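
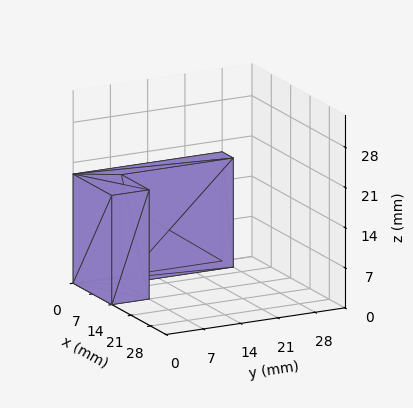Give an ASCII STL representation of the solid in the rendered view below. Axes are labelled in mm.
Reading the render: the shape is an L-shaped prism: outer 14 × 28 mm, arm thicknesses ≈ 7 mm (horizontal) and 4 mm (vertical), extruded 19 mm in z (dimensions read to the nearest mm from the axis ticks). For the STL, each face is triangulated and given an outward normal.

solid part
  facet normal 0.0000 0.0000 -1.0000
    outer loop
      vertex 14.0 7.0 0.0
      vertex 14.0 0.0 0.0
      vertex 0.0 0.0 0.0
    endloop
  endfacet
  facet normal 0.0000 0.0000 -1.0000
    outer loop
      vertex 4.0 7.0 0.0
      vertex 14.0 7.0 0.0
      vertex 0.0 0.0 0.0
    endloop
  endfacet
  facet normal 0.0000 0.0000 -1.0000
    outer loop
      vertex 4.0 28.0 0.0
      vertex 4.0 7.0 0.0
      vertex 0.0 0.0 0.0
    endloop
  endfacet
  facet normal 0.0000 0.0000 -1.0000
    outer loop
      vertex 0.0 28.0 0.0
      vertex 4.0 28.0 0.0
      vertex 0.0 0.0 0.0
    endloop
  endfacet
  facet normal 0.0000 0.0000 1.0000
    outer loop
      vertex 0.0 0.0 19.0
      vertex 14.0 0.0 19.0
      vertex 14.0 7.0 19.0
    endloop
  endfacet
  facet normal 0.0000 0.0000 1.0000
    outer loop
      vertex 0.0 0.0 19.0
      vertex 14.0 7.0 19.0
      vertex 4.0 7.0 19.0
    endloop
  endfacet
  facet normal 0.0000 0.0000 1.0000
    outer loop
      vertex 0.0 0.0 19.0
      vertex 4.0 7.0 19.0
      vertex 4.0 28.0 19.0
    endloop
  endfacet
  facet normal 0.0000 0.0000 1.0000
    outer loop
      vertex 0.0 0.0 19.0
      vertex 4.0 28.0 19.0
      vertex 0.0 28.0 19.0
    endloop
  endfacet
  facet normal 0.0000 -1.0000 0.0000
    outer loop
      vertex 0.0 0.0 0.0
      vertex 14.0 0.0 0.0
      vertex 14.0 0.0 19.0
    endloop
  endfacet
  facet normal 0.0000 -1.0000 0.0000
    outer loop
      vertex 0.0 0.0 0.0
      vertex 14.0 0.0 19.0
      vertex 0.0 0.0 19.0
    endloop
  endfacet
  facet normal 1.0000 0.0000 0.0000
    outer loop
      vertex 14.0 0.0 0.0
      vertex 14.0 7.0 0.0
      vertex 14.0 7.0 19.0
    endloop
  endfacet
  facet normal 1.0000 0.0000 0.0000
    outer loop
      vertex 14.0 0.0 0.0
      vertex 14.0 7.0 19.0
      vertex 14.0 0.0 19.0
    endloop
  endfacet
  facet normal 0.0000 1.0000 0.0000
    outer loop
      vertex 14.0 7.0 0.0
      vertex 4.0 7.0 0.0
      vertex 4.0 7.0 19.0
    endloop
  endfacet
  facet normal 0.0000 1.0000 0.0000
    outer loop
      vertex 14.0 7.0 0.0
      vertex 4.0 7.0 19.0
      vertex 14.0 7.0 19.0
    endloop
  endfacet
  facet normal 1.0000 0.0000 0.0000
    outer loop
      vertex 4.0 7.0 0.0
      vertex 4.0 28.0 0.0
      vertex 4.0 28.0 19.0
    endloop
  endfacet
  facet normal 1.0000 0.0000 0.0000
    outer loop
      vertex 4.0 7.0 0.0
      vertex 4.0 28.0 19.0
      vertex 4.0 7.0 19.0
    endloop
  endfacet
  facet normal 0.0000 1.0000 0.0000
    outer loop
      vertex 4.0 28.0 0.0
      vertex 0.0 28.0 0.0
      vertex 0.0 28.0 19.0
    endloop
  endfacet
  facet normal 0.0000 1.0000 0.0000
    outer loop
      vertex 4.0 28.0 0.0
      vertex 0.0 28.0 19.0
      vertex 4.0 28.0 19.0
    endloop
  endfacet
  facet normal -1.0000 0.0000 0.0000
    outer loop
      vertex 0.0 28.0 0.0
      vertex 0.0 0.0 0.0
      vertex 0.0 0.0 19.0
    endloop
  endfacet
  facet normal -1.0000 0.0000 0.0000
    outer loop
      vertex 0.0 28.0 0.0
      vertex 0.0 0.0 19.0
      vertex 0.0 28.0 19.0
    endloop
  endfacet
endsolid part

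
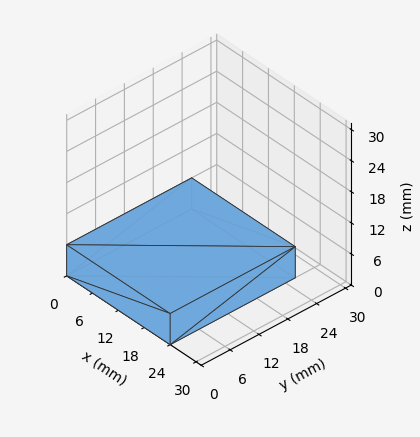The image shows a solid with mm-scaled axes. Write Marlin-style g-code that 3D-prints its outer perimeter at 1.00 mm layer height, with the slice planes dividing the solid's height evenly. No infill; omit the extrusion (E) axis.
Reading the render: the shape is a rectangular box, roughly 24 × 26 mm footprint and 6 mm tall (dimensions read to the nearest mm from the axis ticks). For the g-code, the solid's height is divided into equal slices at the stated Δz and each level perimeter traced with G1 moves after a G0 lift.

; perimeter-only toolpath
G21 ; units = mm
G90 ; absolute positioning
G28 ; home
; layer 1
G0 Z1.00
G0 X0.00 Y0.00
G1 X24.00 Y0.00
G1 X24.00 Y26.00
G1 X0.00 Y26.00
G1 X0.00 Y0.00
; layer 2
G0 Z2.00
G0 X0.00 Y0.00
G1 X24.00 Y0.00
G1 X24.00 Y26.00
G1 X0.00 Y26.00
G1 X0.00 Y0.00
; layer 3
G0 Z3.00
G0 X0.00 Y0.00
G1 X24.00 Y0.00
G1 X24.00 Y26.00
G1 X0.00 Y26.00
G1 X0.00 Y0.00
; layer 4
G0 Z4.00
G0 X0.00 Y0.00
G1 X24.00 Y0.00
G1 X24.00 Y26.00
G1 X0.00 Y26.00
G1 X0.00 Y0.00
; layer 5
G0 Z5.00
G0 X0.00 Y0.00
G1 X24.00 Y0.00
G1 X24.00 Y26.00
G1 X0.00 Y26.00
G1 X0.00 Y0.00
; layer 6
G0 Z6.00
G0 X0.00 Y0.00
G1 X24.00 Y0.00
G1 X24.00 Y26.00
G1 X0.00 Y26.00
G1 X0.00 Y0.00
M2 ; end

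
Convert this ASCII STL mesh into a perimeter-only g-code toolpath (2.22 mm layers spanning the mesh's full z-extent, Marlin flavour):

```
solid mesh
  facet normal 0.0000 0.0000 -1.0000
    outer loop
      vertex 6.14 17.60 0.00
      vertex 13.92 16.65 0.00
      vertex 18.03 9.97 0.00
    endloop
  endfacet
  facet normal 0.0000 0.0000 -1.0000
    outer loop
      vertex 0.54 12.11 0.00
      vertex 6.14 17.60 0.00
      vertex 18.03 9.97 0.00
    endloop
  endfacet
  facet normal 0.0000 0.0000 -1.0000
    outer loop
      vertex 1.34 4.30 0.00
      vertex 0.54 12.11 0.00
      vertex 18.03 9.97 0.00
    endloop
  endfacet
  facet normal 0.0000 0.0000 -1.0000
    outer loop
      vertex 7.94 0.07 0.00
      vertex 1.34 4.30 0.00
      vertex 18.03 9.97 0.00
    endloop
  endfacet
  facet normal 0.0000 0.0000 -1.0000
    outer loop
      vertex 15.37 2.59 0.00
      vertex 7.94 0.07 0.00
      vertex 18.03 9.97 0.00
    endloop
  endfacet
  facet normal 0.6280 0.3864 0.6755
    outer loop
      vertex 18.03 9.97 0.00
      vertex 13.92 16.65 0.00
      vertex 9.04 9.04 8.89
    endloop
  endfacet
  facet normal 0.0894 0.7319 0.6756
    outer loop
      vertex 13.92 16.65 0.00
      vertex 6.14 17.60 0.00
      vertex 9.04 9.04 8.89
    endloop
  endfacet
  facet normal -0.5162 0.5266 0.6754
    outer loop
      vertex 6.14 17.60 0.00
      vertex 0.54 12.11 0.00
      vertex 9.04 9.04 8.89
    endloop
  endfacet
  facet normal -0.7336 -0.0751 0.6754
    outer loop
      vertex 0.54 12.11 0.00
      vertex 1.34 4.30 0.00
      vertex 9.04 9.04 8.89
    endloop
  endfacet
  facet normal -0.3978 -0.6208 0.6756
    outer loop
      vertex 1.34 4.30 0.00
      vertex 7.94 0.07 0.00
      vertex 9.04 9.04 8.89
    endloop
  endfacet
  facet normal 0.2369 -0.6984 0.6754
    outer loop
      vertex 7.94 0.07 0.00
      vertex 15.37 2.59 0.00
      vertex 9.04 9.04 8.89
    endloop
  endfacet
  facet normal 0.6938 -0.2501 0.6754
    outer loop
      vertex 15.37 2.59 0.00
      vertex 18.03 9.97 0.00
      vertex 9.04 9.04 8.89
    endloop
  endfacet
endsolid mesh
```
; perimeter-only toolpath
G21 ; units = mm
G90 ; absolute positioning
G28 ; home
; layer 1
G0 Z2.22
G0 X15.78 Y9.74
G1 X12.70 Y14.75
G1 X6.86 Y15.46
G1 X2.67 Y11.34
G1 X3.26 Y5.48
G1 X8.21 Y2.31
G1 X13.79 Y4.20
G1 X15.78 Y9.74
; layer 2
G0 Z4.45
G0 X13.54 Y9.50
G1 X11.48 Y12.84
G1 X7.59 Y13.32
G1 X4.79 Y10.57
G1 X5.19 Y6.67
G1 X8.49 Y4.55
G1 X12.20 Y5.81
G1 X13.54 Y9.50
; layer 3
G0 Z6.67
G0 X11.29 Y9.27
G1 X10.26 Y10.94
G1 X8.31 Y11.18
G1 X6.91 Y9.81
G1 X7.11 Y7.85
G1 X8.76 Y6.80
G1 X10.62 Y7.43
G1 X11.29 Y9.27
M2 ; end

The solid is a regular 7-sided pyramid, base circumscribed radius ≈ 9.04 mm, apex at z ≈ 8.89 mm. Slicing at Δz = 2.22 mm — 4 equal slices spanning the solid's height, so layer i sits at z = i·h/4 — gives 3 non-empty perimeters. Each is a 7-segment closed polygon; G0 lifts to the layer z and rapids to the start vertex, then G1 traces the edges. The cross-section shrinks linearly with z (the slice at the apex is degenerate and omitted).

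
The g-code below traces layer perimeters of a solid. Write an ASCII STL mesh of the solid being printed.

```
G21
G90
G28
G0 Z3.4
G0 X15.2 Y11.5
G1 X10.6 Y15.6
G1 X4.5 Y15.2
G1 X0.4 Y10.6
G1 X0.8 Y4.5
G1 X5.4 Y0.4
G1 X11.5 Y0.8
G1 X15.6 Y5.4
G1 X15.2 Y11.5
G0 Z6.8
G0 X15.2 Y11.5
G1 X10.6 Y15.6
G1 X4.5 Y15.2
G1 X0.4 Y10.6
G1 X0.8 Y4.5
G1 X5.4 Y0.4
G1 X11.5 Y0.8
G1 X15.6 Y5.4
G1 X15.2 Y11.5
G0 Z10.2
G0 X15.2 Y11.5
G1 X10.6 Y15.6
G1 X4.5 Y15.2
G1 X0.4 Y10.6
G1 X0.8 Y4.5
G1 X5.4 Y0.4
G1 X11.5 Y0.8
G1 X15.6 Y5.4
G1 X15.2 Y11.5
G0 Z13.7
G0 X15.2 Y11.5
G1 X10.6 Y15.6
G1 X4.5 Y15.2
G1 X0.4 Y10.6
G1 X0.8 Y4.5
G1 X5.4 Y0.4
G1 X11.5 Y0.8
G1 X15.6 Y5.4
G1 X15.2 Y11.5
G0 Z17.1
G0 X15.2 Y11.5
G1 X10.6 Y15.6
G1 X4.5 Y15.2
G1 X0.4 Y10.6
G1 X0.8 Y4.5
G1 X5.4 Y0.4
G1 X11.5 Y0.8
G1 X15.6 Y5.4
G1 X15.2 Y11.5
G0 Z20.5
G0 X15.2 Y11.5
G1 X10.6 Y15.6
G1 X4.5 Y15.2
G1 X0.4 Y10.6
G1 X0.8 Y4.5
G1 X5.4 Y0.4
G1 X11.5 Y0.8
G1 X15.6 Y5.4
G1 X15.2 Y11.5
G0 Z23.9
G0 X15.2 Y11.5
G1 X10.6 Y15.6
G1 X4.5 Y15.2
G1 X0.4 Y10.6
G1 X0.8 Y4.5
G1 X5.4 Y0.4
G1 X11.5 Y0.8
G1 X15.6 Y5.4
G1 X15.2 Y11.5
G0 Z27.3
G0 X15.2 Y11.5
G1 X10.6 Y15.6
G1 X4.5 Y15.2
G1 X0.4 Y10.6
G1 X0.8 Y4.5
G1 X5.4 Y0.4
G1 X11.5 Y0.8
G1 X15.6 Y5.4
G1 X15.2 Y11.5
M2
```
solid part
  facet normal 0.0000 0.0000 -1.0000
    outer loop
      vertex 4.5 15.2 0.0
      vertex 10.6 15.6 0.0
      vertex 15.2 11.5 0.0
    endloop
  endfacet
  facet normal 0.0000 0.0000 -1.0000
    outer loop
      vertex 0.4 10.6 0.0
      vertex 4.5 15.2 0.0
      vertex 15.2 11.5 0.0
    endloop
  endfacet
  facet normal 0.0000 0.0000 -1.0000
    outer loop
      vertex 0.8 4.5 0.0
      vertex 0.4 10.6 0.0
      vertex 15.2 11.5 0.0
    endloop
  endfacet
  facet normal 0.0000 0.0000 -1.0000
    outer loop
      vertex 5.4 0.4 0.0
      vertex 0.8 4.5 0.0
      vertex 15.2 11.5 0.0
    endloop
  endfacet
  facet normal 0.0000 0.0000 -1.0000
    outer loop
      vertex 11.5 0.8 0.0
      vertex 5.4 0.4 0.0
      vertex 15.2 11.5 0.0
    endloop
  endfacet
  facet normal 0.0000 0.0000 -1.0000
    outer loop
      vertex 15.6 5.4 0.0
      vertex 11.5 0.8 0.0
      vertex 15.2 11.5 0.0
    endloop
  endfacet
  facet normal 0.0000 0.0000 1.0000
    outer loop
      vertex 15.2 11.5 27.3
      vertex 10.6 15.6 27.3
      vertex 4.5 15.2 27.3
    endloop
  endfacet
  facet normal 0.0000 0.0000 1.0000
    outer loop
      vertex 15.2 11.5 27.3
      vertex 4.5 15.2 27.3
      vertex 0.4 10.6 27.3
    endloop
  endfacet
  facet normal 0.0000 0.0000 1.0000
    outer loop
      vertex 15.2 11.5 27.3
      vertex 0.4 10.6 27.3
      vertex 0.8 4.5 27.3
    endloop
  endfacet
  facet normal 0.0000 0.0000 1.0000
    outer loop
      vertex 15.2 11.5 27.3
      vertex 0.8 4.5 27.3
      vertex 5.4 0.4 27.3
    endloop
  endfacet
  facet normal 0.0000 0.0000 1.0000
    outer loop
      vertex 15.2 11.5 27.3
      vertex 5.4 0.4 27.3
      vertex 11.5 0.8 27.3
    endloop
  endfacet
  facet normal 0.0000 0.0000 1.0000
    outer loop
      vertex 15.2 11.5 27.3
      vertex 11.5 0.8 27.3
      vertex 15.6 5.4 27.3
    endloop
  endfacet
  facet normal 0.6654 0.7465 0.0000
    outer loop
      vertex 15.2 11.5 0.0
      vertex 10.6 15.6 0.0
      vertex 10.6 15.6 27.3
    endloop
  endfacet
  facet normal 0.6654 0.7465 0.0000
    outer loop
      vertex 15.2 11.5 0.0
      vertex 10.6 15.6 27.3
      vertex 15.2 11.5 27.3
    endloop
  endfacet
  facet normal -0.0654 0.9979 0.0000
    outer loop
      vertex 10.6 15.6 0.0
      vertex 4.5 15.2 0.0
      vertex 4.5 15.2 27.3
    endloop
  endfacet
  facet normal -0.0654 0.9979 0.0000
    outer loop
      vertex 10.6 15.6 0.0
      vertex 4.5 15.2 27.3
      vertex 10.6 15.6 27.3
    endloop
  endfacet
  facet normal -0.7465 0.6654 0.0000
    outer loop
      vertex 4.5 15.2 0.0
      vertex 0.4 10.6 0.0
      vertex 0.4 10.6 27.3
    endloop
  endfacet
  facet normal -0.7465 0.6654 0.0000
    outer loop
      vertex 4.5 15.2 0.0
      vertex 0.4 10.6 27.3
      vertex 4.5 15.2 27.3
    endloop
  endfacet
  facet normal -0.9979 -0.0654 0.0000
    outer loop
      vertex 0.4 10.6 0.0
      vertex 0.8 4.5 0.0
      vertex 0.8 4.5 27.3
    endloop
  endfacet
  facet normal -0.9979 -0.0654 0.0000
    outer loop
      vertex 0.4 10.6 0.0
      vertex 0.8 4.5 27.3
      vertex 0.4 10.6 27.3
    endloop
  endfacet
  facet normal -0.6654 -0.7465 0.0000
    outer loop
      vertex 0.8 4.5 0.0
      vertex 5.4 0.4 0.0
      vertex 5.4 0.4 27.3
    endloop
  endfacet
  facet normal -0.6654 -0.7465 0.0000
    outer loop
      vertex 0.8 4.5 0.0
      vertex 5.4 0.4 27.3
      vertex 0.8 4.5 27.3
    endloop
  endfacet
  facet normal 0.0654 -0.9979 0.0000
    outer loop
      vertex 5.4 0.4 0.0
      vertex 11.5 0.8 0.0
      vertex 11.5 0.8 27.3
    endloop
  endfacet
  facet normal 0.0654 -0.9979 0.0000
    outer loop
      vertex 5.4 0.4 0.0
      vertex 11.5 0.8 27.3
      vertex 5.4 0.4 27.3
    endloop
  endfacet
  facet normal 0.7465 -0.6654 0.0000
    outer loop
      vertex 11.5 0.8 0.0
      vertex 15.6 5.4 0.0
      vertex 15.6 5.4 27.3
    endloop
  endfacet
  facet normal 0.7465 -0.6654 0.0000
    outer loop
      vertex 11.5 0.8 0.0
      vertex 15.6 5.4 27.3
      vertex 11.5 0.8 27.3
    endloop
  endfacet
  facet normal 0.9979 0.0654 0.0000
    outer loop
      vertex 15.6 5.4 0.0
      vertex 15.2 11.5 0.0
      vertex 15.2 11.5 27.3
    endloop
  endfacet
  facet normal 0.9979 0.0654 0.0000
    outer loop
      vertex 15.6 5.4 0.0
      vertex 15.2 11.5 27.3
      vertex 15.6 5.4 27.3
    endloop
  endfacet
endsolid part

The G0 Z moves step by Δz≈3.4 mm. Every layer's G1 loop is the same polygon, so the solid is a straight extrusion of it from z=0 to z≈27.3. Closing with flat bottom and top caps and triangulating gives 28 facets — a regular 8-sided prism (a cylinder approximated with 8 flat sides), circumscribed radius ≈ 8 mm, height ≈ 27.3 mm.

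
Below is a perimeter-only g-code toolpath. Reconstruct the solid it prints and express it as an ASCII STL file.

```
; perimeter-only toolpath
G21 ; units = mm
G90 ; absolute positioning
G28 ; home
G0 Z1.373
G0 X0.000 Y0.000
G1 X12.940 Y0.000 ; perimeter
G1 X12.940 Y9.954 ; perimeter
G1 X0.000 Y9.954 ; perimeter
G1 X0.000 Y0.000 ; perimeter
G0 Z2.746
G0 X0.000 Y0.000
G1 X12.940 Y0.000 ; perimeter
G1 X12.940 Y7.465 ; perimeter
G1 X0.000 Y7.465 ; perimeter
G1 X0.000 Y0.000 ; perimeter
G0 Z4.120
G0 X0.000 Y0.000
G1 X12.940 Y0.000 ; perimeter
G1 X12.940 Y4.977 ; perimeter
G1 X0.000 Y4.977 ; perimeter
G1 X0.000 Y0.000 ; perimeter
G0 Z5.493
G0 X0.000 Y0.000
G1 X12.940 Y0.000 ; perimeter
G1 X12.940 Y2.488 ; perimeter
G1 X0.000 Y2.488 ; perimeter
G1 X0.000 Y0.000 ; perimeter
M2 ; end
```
solid part
  facet normal 0.0000 0.0000 -1.0000
    outer loop
      vertex 12.940 12.442 0.000
      vertex 12.940 0.000 0.000
      vertex 0.000 0.000 0.000
    endloop
  endfacet
  facet normal 0.0000 0.0000 -1.0000
    outer loop
      vertex 0.000 12.442 0.000
      vertex 12.940 12.442 0.000
      vertex 0.000 0.000 0.000
    endloop
  endfacet
  facet normal 0.0000 -1.0000 0.0000
    outer loop
      vertex 0.000 0.000 0.000
      vertex 12.940 0.000 0.000
      vertex 12.940 0.000 6.866
    endloop
  endfacet
  facet normal 0.0000 -1.0000 0.0000
    outer loop
      vertex 0.000 0.000 0.000
      vertex 12.940 0.000 6.866
      vertex 0.000 0.000 6.866
    endloop
  endfacet
  facet normal 0.0000 0.4832 0.8755
    outer loop
      vertex 0.000 0.000 6.866
      vertex 12.940 0.000 6.866
      vertex 12.940 12.442 0.000
    endloop
  endfacet
  facet normal 0.0000 0.4832 0.8755
    outer loop
      vertex 0.000 0.000 6.866
      vertex 12.940 12.442 0.000
      vertex 0.000 12.442 0.000
    endloop
  endfacet
  facet normal -1.0000 0.0000 0.0000
    outer loop
      vertex 0.000 0.000 6.866
      vertex 0.000 12.442 0.000
      vertex 0.000 0.000 0.000
    endloop
  endfacet
  facet normal 1.0000 0.0000 0.0000
    outer loop
      vertex 12.940 0.000 0.000
      vertex 12.940 12.442 0.000
      vertex 12.940 0.000 6.866
    endloop
  endfacet
endsolid part

The G0 Z moves step by Δz≈1.373 mm. The G1 loops shrink linearly with z, so the solid tapers from its base footprint up to z≈6.87. Closing with a flat bottom cap and the tapered top and triangulating gives 8 facets — a wedge (ramp): 12.9 × 12.4 mm base, rising to 6.87 mm along the y=0 edge and sloping linearly to z=0 at y=12.4.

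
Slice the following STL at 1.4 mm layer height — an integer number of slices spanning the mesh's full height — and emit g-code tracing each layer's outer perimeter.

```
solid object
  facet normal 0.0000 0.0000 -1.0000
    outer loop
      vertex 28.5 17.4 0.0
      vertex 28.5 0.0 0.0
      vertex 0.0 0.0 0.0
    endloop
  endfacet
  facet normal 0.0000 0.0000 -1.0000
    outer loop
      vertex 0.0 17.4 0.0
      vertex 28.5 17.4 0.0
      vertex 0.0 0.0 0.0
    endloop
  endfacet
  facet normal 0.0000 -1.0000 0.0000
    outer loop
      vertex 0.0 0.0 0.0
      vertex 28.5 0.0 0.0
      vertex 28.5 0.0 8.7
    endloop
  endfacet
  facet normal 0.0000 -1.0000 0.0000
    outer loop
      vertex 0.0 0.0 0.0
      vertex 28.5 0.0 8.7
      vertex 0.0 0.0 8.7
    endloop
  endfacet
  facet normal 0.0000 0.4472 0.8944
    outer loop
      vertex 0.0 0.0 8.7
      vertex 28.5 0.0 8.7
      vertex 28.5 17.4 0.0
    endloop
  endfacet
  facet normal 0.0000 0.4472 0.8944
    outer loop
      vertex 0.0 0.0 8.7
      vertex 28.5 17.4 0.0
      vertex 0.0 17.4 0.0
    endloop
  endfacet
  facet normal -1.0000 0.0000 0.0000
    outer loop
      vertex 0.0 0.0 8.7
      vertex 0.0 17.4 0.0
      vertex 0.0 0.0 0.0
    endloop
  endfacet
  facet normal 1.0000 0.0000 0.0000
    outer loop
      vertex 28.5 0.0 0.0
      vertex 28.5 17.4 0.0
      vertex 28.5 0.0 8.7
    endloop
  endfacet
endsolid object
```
; perimeter-only toolpath
G21 ; units = mm
G90 ; absolute positioning
G28 ; home
; layer 1
G0 Z1.4
G0 X0.0 Y0.0
G1 X28.5 Y0.0
G1 X28.5 Y14.5
G1 X0.0 Y14.5
G1 X0.0 Y0.0
; layer 2
G0 Z2.9
G0 X0.0 Y0.0
G1 X28.5 Y0.0
G1 X28.5 Y11.6
G1 X0.0 Y11.6
G1 X0.0 Y0.0
; layer 3
G0 Z4.3
G0 X0.0 Y0.0
G1 X28.5 Y0.0
G1 X28.5 Y8.7
G1 X0.0 Y8.7
G1 X0.0 Y0.0
; layer 4
G0 Z5.8
G0 X0.0 Y0.0
G1 X28.5 Y0.0
G1 X28.5 Y5.8
G1 X0.0 Y5.8
G1 X0.0 Y0.0
; layer 5
G0 Z7.2
G0 X0.0 Y0.0
G1 X28.5 Y0.0
G1 X28.5 Y2.9
G1 X0.0 Y2.9
G1 X0.0 Y0.0
M2 ; end

The solid is a wedge (ramp): 28.5 × 17.4 mm base, rising to 8.7 mm along the y=0 edge and sloping linearly to z=0 at y=17.4. Slicing at Δz = 1.4 mm — 6 equal slices spanning the solid's height, so layer i sits at z = i·h/6 — gives 5 non-empty perimeters. Each is a 4-segment closed polygon; G0 lifts to the layer z and rapids to the start vertex, then G1 traces the edges. The cross-section shrinks linearly with z (the slice at the apex is degenerate and omitted).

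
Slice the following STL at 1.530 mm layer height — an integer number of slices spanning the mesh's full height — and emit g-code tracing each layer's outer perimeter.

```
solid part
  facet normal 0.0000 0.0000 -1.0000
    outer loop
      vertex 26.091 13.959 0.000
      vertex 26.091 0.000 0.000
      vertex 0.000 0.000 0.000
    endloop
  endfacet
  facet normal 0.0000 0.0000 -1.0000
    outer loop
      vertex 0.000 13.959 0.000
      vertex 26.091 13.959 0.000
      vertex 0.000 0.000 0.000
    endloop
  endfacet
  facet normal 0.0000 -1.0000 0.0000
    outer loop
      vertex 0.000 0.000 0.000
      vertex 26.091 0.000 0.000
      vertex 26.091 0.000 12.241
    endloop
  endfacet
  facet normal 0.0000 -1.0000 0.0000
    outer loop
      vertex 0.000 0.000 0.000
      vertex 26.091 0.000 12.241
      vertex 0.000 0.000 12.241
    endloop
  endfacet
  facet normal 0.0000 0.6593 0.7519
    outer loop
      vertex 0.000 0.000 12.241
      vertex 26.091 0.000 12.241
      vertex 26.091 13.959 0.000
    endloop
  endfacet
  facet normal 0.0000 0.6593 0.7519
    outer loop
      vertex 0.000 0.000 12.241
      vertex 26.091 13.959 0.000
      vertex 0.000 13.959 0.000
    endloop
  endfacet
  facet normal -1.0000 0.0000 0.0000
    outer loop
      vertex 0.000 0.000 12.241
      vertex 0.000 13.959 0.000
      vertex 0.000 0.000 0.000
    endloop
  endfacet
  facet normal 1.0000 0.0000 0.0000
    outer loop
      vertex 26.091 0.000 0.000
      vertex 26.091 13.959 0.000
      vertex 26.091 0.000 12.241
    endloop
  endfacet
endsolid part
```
; perimeter-only toolpath
G21 ; units = mm
G90 ; absolute positioning
G28 ; home
; layer 1
G0 Z1.530
G0 X0.000 Y0.000
G1 X26.091 Y0.000
G1 X26.091 Y12.214
G1 X0.000 Y12.214
G1 X0.000 Y0.000
; layer 2
G0 Z3.060
G0 X0.000 Y0.000
G1 X26.091 Y0.000
G1 X26.091 Y10.469
G1 X0.000 Y10.469
G1 X0.000 Y0.000
; layer 3
G0 Z4.590
G0 X0.000 Y0.000
G1 X26.091 Y0.000
G1 X26.091 Y8.724
G1 X0.000 Y8.724
G1 X0.000 Y0.000
; layer 4
G0 Z6.120
G0 X0.000 Y0.000
G1 X26.091 Y0.000
G1 X26.091 Y6.979
G1 X0.000 Y6.979
G1 X0.000 Y0.000
; layer 5
G0 Z7.651
G0 X0.000 Y0.000
G1 X26.091 Y0.000
G1 X26.091 Y5.235
G1 X0.000 Y5.235
G1 X0.000 Y0.000
; layer 6
G0 Z9.181
G0 X0.000 Y0.000
G1 X26.091 Y0.000
G1 X26.091 Y3.490
G1 X0.000 Y3.490
G1 X0.000 Y0.000
; layer 7
G0 Z10.711
G0 X0.000 Y0.000
G1 X26.091 Y0.000
G1 X26.091 Y1.745
G1 X0.000 Y1.745
G1 X0.000 Y0.000
M2 ; end

The solid is a wedge (ramp): 26.1 × 14 mm base, rising to 12.2 mm along the y=0 edge and sloping linearly to z=0 at y=14. Slicing at Δz = 1.530 mm — 8 equal slices spanning the solid's height, so layer i sits at z = i·h/8 — gives 7 non-empty perimeters. Each is a 4-segment closed polygon; G0 lifts to the layer z and rapids to the start vertex, then G1 traces the edges. The cross-section shrinks linearly with z (the slice at the apex is degenerate and omitted).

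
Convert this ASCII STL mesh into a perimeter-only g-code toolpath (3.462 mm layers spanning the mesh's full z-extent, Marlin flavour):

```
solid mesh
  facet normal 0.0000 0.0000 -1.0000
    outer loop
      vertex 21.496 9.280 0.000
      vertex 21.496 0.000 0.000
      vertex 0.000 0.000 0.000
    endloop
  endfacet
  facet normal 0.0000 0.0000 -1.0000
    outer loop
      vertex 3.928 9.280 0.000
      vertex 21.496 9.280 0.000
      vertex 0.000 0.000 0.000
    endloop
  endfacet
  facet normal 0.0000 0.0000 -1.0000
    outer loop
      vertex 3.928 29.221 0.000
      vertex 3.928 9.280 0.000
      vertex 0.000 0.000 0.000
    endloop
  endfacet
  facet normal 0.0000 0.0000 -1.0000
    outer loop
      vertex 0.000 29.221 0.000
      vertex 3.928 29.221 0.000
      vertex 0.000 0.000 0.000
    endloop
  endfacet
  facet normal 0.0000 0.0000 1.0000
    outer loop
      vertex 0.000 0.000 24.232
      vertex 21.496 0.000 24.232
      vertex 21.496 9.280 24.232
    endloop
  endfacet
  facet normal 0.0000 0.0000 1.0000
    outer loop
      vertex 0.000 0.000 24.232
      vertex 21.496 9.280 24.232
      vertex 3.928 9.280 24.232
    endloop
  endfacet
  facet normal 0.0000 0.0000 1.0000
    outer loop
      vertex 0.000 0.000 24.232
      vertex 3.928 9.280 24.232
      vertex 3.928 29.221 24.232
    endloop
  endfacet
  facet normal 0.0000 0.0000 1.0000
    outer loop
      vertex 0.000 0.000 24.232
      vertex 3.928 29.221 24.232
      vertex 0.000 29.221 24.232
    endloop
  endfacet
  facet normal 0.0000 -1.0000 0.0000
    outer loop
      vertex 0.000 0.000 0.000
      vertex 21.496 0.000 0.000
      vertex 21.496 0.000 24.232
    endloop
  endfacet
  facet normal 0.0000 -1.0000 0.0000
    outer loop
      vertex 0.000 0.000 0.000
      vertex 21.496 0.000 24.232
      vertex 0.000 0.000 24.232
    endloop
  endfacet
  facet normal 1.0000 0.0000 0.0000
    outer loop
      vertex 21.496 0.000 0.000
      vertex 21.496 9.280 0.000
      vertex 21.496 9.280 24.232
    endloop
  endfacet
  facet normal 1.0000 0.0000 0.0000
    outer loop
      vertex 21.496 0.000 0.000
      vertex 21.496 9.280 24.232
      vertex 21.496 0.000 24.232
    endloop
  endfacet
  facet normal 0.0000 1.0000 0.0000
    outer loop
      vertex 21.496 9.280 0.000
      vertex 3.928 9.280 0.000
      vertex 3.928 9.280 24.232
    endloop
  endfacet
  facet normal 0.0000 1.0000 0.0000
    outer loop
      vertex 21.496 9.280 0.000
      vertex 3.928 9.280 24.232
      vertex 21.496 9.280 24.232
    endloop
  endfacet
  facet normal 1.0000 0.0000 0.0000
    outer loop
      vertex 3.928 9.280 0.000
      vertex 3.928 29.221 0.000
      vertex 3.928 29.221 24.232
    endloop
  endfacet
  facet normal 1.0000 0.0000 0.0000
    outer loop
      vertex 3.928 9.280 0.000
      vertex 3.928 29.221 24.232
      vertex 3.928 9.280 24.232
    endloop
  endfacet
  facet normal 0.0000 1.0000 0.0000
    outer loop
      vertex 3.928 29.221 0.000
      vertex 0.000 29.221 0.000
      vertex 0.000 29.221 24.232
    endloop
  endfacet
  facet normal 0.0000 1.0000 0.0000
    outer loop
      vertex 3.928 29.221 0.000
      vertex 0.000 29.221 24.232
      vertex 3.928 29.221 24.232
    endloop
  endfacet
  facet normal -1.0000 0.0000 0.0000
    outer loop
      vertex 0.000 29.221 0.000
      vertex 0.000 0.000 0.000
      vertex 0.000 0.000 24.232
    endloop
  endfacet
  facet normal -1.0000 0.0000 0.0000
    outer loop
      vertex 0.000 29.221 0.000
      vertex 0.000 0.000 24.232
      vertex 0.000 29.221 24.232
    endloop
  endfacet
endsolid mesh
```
; perimeter-only toolpath
G21 ; units = mm
G90 ; absolute positioning
G28 ; home
; layer 1
G0 Z3.462
G0 X0.000 Y0.000
G1 X21.496 Y0.000
G1 X21.496 Y9.280
G1 X3.928 Y9.280
G1 X3.928 Y29.221
G1 X0.000 Y29.221
G1 X0.000 Y0.000
; layer 2
G0 Z6.923
G0 X0.000 Y0.000
G1 X21.496 Y0.000
G1 X21.496 Y9.280
G1 X3.928 Y9.280
G1 X3.928 Y29.221
G1 X0.000 Y29.221
G1 X0.000 Y0.000
; layer 3
G0 Z10.385
G0 X0.000 Y0.000
G1 X21.496 Y0.000
G1 X21.496 Y9.280
G1 X3.928 Y9.280
G1 X3.928 Y29.221
G1 X0.000 Y29.221
G1 X0.000 Y0.000
; layer 4
G0 Z13.847
G0 X0.000 Y0.000
G1 X21.496 Y0.000
G1 X21.496 Y9.280
G1 X3.928 Y9.280
G1 X3.928 Y29.221
G1 X0.000 Y29.221
G1 X0.000 Y0.000
; layer 5
G0 Z17.309
G0 X0.000 Y0.000
G1 X21.496 Y0.000
G1 X21.496 Y9.280
G1 X3.928 Y9.280
G1 X3.928 Y29.221
G1 X0.000 Y29.221
G1 X0.000 Y0.000
; layer 6
G0 Z20.770
G0 X0.000 Y0.000
G1 X21.496 Y0.000
G1 X21.496 Y9.280
G1 X3.928 Y9.280
G1 X3.928 Y29.221
G1 X0.000 Y29.221
G1 X0.000 Y0.000
; layer 7
G0 Z24.232
G0 X0.000 Y0.000
G1 X21.496 Y0.000
G1 X21.496 Y9.280
G1 X3.928 Y9.280
G1 X3.928 Y29.221
G1 X0.000 Y29.221
G1 X0.000 Y0.000
M2 ; end

The solid is an L-shaped prism: outer 21.5 × 29.2 mm, arm thicknesses ≈ 9.28 mm (horizontal) and 3.93 mm (vertical), extruded 24.2 mm in z. Slicing at Δz = 3.462 mm — 7 equal slices spanning the solid's height, so layer i sits at z = i·h/7 — gives 7 non-empty perimeters. Each is a 6-segment closed polygon; G0 lifts to the layer z and rapids to the start vertex, then G1 traces the edges.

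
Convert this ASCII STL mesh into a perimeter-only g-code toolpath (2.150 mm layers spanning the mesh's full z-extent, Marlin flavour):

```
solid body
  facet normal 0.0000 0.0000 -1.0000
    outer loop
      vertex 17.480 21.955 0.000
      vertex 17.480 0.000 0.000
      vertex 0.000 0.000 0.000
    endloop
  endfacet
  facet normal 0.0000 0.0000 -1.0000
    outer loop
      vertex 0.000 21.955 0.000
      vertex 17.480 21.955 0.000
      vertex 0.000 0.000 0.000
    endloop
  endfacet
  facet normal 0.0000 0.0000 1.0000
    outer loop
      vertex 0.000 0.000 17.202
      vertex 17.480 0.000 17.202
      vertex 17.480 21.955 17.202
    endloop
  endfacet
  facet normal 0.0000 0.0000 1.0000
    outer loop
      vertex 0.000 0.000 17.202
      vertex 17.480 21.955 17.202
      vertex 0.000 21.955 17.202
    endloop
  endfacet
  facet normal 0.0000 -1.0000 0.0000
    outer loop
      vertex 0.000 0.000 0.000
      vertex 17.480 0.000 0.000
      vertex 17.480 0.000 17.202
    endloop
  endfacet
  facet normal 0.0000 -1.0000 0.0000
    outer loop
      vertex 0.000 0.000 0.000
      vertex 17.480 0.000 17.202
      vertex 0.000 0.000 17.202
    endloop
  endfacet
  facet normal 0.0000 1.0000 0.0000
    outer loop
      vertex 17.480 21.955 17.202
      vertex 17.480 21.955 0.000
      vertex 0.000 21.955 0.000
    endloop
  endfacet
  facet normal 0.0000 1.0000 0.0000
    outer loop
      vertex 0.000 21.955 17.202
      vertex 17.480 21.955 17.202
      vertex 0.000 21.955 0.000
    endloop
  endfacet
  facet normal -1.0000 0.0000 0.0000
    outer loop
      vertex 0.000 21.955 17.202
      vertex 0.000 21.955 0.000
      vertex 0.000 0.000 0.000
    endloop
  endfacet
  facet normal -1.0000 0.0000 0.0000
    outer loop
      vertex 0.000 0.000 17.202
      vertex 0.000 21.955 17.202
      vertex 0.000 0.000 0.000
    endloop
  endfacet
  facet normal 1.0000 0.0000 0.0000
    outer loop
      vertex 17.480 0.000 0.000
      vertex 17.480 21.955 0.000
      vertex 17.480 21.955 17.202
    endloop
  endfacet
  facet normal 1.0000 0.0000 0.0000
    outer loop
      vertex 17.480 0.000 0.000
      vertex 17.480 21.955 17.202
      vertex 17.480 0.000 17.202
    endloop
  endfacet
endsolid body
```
; perimeter-only toolpath
G21 ; units = mm
G90 ; absolute positioning
G28 ; home
; layer 1
G0 Z2.150
G0 X0.000 Y0.000
G1 X17.480 Y0.000
G1 X17.480 Y21.955
G1 X0.000 Y21.955
G1 X0.000 Y0.000
; layer 2
G0 Z4.301
G0 X0.000 Y0.000
G1 X17.480 Y0.000
G1 X17.480 Y21.955
G1 X0.000 Y21.955
G1 X0.000 Y0.000
; layer 3
G0 Z6.451
G0 X0.000 Y0.000
G1 X17.480 Y0.000
G1 X17.480 Y21.955
G1 X0.000 Y21.955
G1 X0.000 Y0.000
; layer 4
G0 Z8.601
G0 X0.000 Y0.000
G1 X17.480 Y0.000
G1 X17.480 Y21.955
G1 X0.000 Y21.955
G1 X0.000 Y0.000
; layer 5
G0 Z10.751
G0 X0.000 Y0.000
G1 X17.480 Y0.000
G1 X17.480 Y21.955
G1 X0.000 Y21.955
G1 X0.000 Y0.000
; layer 6
G0 Z12.902
G0 X0.000 Y0.000
G1 X17.480 Y0.000
G1 X17.480 Y21.955
G1 X0.000 Y21.955
G1 X0.000 Y0.000
; layer 7
G0 Z15.052
G0 X0.000 Y0.000
G1 X17.480 Y0.000
G1 X17.480 Y21.955
G1 X0.000 Y21.955
G1 X0.000 Y0.000
; layer 8
G0 Z17.202
G0 X0.000 Y0.000
G1 X17.480 Y0.000
G1 X17.480 Y21.955
G1 X0.000 Y21.955
G1 X0.000 Y0.000
M2 ; end

The solid is a rectangular box, roughly 17.5 × 22 mm footprint and 17.2 mm tall. Slicing at Δz = 2.150 mm — 8 equal slices spanning the solid's height, so layer i sits at z = i·h/8 — gives 8 non-empty perimeters. Each is a 4-segment closed polygon; G0 lifts to the layer z and rapids to the start vertex, then G1 traces the edges.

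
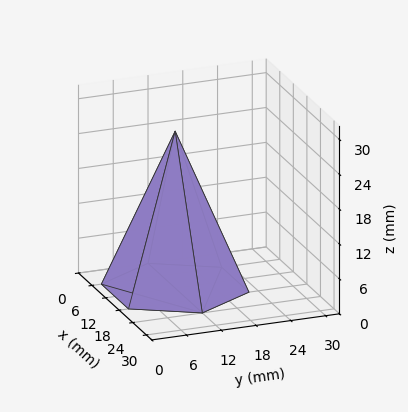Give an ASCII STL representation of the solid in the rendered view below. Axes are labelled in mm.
Reading the render: the shape is a regular 6-sided pyramid, base circumscribed radius ≈ 12 mm, apex at z ≈ 27 mm (dimensions read to the nearest mm from the axis ticks). For the STL, each face is triangulated and given an outward normal.

solid part
  facet normal 0.0000 0.0000 -1.0000
    outer loop
      vertex 6.00 22.39 0.00
      vertex 18.00 22.39 0.00
      vertex 24.00 12.00 0.00
    endloop
  endfacet
  facet normal 0.0000 0.0000 -1.0000
    outer loop
      vertex 0.00 12.00 0.00
      vertex 6.00 22.39 0.00
      vertex 24.00 12.00 0.00
    endloop
  endfacet
  facet normal 0.0000 0.0000 -1.0000
    outer loop
      vertex 6.00 1.61 0.00
      vertex 0.00 12.00 0.00
      vertex 24.00 12.00 0.00
    endloop
  endfacet
  facet normal 0.0000 0.0000 -1.0000
    outer loop
      vertex 18.00 1.61 0.00
      vertex 6.00 1.61 0.00
      vertex 24.00 12.00 0.00
    endloop
  endfacet
  facet normal 0.8082 0.4667 0.3592
    outer loop
      vertex 24.00 12.00 0.00
      vertex 18.00 22.39 0.00
      vertex 12.00 12.00 27.00
    endloop
  endfacet
  facet normal 0.0000 0.9333 0.3591
    outer loop
      vertex 18.00 22.39 0.00
      vertex 6.00 22.39 0.00
      vertex 12.00 12.00 27.00
    endloop
  endfacet
  facet normal -0.8082 0.4667 0.3592
    outer loop
      vertex 6.00 22.39 0.00
      vertex 0.00 12.00 0.00
      vertex 12.00 12.00 27.00
    endloop
  endfacet
  facet normal -0.8082 -0.4667 0.3592
    outer loop
      vertex 0.00 12.00 0.00
      vertex 6.00 1.61 0.00
      vertex 12.00 12.00 27.00
    endloop
  endfacet
  facet normal 0.0000 -0.9333 0.3591
    outer loop
      vertex 6.00 1.61 0.00
      vertex 18.00 1.61 0.00
      vertex 12.00 12.00 27.00
    endloop
  endfacet
  facet normal 0.8082 -0.4667 0.3592
    outer loop
      vertex 18.00 1.61 0.00
      vertex 24.00 12.00 0.00
      vertex 12.00 12.00 27.00
    endloop
  endfacet
endsolid part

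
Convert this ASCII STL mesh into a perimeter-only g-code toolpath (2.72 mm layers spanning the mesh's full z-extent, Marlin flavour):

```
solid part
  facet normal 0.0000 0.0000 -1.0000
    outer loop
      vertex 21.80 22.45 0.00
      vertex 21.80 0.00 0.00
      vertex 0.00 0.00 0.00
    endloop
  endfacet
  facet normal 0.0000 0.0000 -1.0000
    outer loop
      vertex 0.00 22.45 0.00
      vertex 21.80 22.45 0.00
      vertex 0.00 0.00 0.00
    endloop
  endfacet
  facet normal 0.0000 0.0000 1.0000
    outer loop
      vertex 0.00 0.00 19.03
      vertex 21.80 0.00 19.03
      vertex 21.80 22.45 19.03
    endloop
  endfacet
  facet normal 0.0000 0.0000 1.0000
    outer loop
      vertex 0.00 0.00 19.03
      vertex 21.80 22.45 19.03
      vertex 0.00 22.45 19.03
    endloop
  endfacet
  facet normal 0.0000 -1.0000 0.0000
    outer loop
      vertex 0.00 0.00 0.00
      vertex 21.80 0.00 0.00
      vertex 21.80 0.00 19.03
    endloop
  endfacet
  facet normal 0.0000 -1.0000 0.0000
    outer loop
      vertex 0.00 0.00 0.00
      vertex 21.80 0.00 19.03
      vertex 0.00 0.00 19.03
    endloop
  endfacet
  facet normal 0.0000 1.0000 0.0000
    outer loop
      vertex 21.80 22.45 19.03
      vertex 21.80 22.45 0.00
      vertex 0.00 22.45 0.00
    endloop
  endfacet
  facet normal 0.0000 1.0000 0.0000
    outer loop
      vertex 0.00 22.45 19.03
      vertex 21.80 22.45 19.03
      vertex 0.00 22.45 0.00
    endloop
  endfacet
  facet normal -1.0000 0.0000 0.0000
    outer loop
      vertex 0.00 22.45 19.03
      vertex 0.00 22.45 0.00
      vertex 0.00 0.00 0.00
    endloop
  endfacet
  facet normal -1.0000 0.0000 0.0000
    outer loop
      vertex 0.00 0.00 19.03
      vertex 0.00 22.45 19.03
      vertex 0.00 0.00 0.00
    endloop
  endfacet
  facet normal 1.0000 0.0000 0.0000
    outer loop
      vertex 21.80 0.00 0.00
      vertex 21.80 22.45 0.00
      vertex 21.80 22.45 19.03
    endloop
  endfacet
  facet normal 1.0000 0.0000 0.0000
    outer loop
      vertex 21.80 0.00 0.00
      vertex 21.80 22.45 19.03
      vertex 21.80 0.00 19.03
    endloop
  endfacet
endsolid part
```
; perimeter-only toolpath
G21 ; units = mm
G90 ; absolute positioning
G28 ; home
; layer 1
G0 Z2.72
G0 X0.00 Y0.00
G1 X21.80 Y0.00
G1 X21.80 Y22.45
G1 X0.00 Y22.45
G1 X0.00 Y0.00
; layer 2
G0 Z5.44
G0 X0.00 Y0.00
G1 X21.80 Y0.00
G1 X21.80 Y22.45
G1 X0.00 Y22.45
G1 X0.00 Y0.00
; layer 3
G0 Z8.16
G0 X0.00 Y0.00
G1 X21.80 Y0.00
G1 X21.80 Y22.45
G1 X0.00 Y22.45
G1 X0.00 Y0.00
; layer 4
G0 Z10.87
G0 X0.00 Y0.00
G1 X21.80 Y0.00
G1 X21.80 Y22.45
G1 X0.00 Y22.45
G1 X0.00 Y0.00
; layer 5
G0 Z13.59
G0 X0.00 Y0.00
G1 X21.80 Y0.00
G1 X21.80 Y22.45
G1 X0.00 Y22.45
G1 X0.00 Y0.00
; layer 6
G0 Z16.31
G0 X0.00 Y0.00
G1 X21.80 Y0.00
G1 X21.80 Y22.45
G1 X0.00 Y22.45
G1 X0.00 Y0.00
; layer 7
G0 Z19.03
G0 X0.00 Y0.00
G1 X21.80 Y0.00
G1 X21.80 Y22.45
G1 X0.00 Y22.45
G1 X0.00 Y0.00
M2 ; end

The solid is a rectangular box, roughly 21.8 × 22.4 mm footprint and 19 mm tall. Slicing at Δz = 2.72 mm — 7 equal slices spanning the solid's height, so layer i sits at z = i·h/7 — gives 7 non-empty perimeters. Each is a 4-segment closed polygon; G0 lifts to the layer z and rapids to the start vertex, then G1 traces the edges.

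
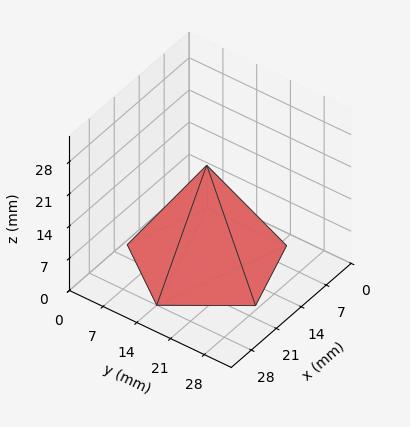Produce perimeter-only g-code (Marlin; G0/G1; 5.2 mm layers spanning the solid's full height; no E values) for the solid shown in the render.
Reading the render: the shape is a regular 5-sided pyramid, base circumscribed radius ≈ 14 mm, apex at z ≈ 21 mm (dimensions read to the nearest mm from the axis ticks). For the g-code, the solid's height is divided into equal slices at the stated Δz and each level perimeter traced with G1 moves after a G0 lift.

; perimeter-only toolpath
G21 ; units = mm
G90 ; absolute positioning
G28 ; home
; layer 1
G0 Z5.2
G0 X24.5 Y14.0
G1 X17.2 Y24.0
G1 X5.5 Y20.1
G1 X5.5 Y7.8
G1 X17.2 Y4.0
G1 X24.5 Y14.0
; layer 2
G0 Z10.5
G0 X21.0 Y14.0
G1 X16.1 Y20.6
G1 X8.3 Y18.1
G1 X8.3 Y9.9
G1 X16.1 Y7.3
G1 X21.0 Y14.0
; layer 3
G0 Z15.8
G0 X17.5 Y14.0
G1 X15.1 Y17.3
G1 X11.2 Y16.1
G1 X11.2 Y11.9
G1 X15.1 Y10.7
G1 X17.5 Y14.0
M2 ; end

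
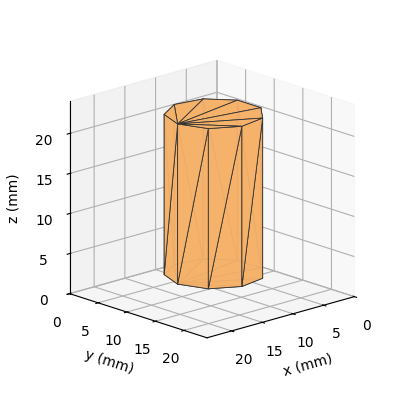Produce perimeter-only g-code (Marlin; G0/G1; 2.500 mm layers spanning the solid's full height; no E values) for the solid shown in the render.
Reading the render: the shape is a regular 9-sided prism (a cylinder approximated with 9 flat sides), circumscribed radius ≈ 6 mm, height ≈ 20 mm (dimensions read to the nearest mm from the axis ticks). For the g-code, the solid's height is divided into equal slices at the stated Δz and each level perimeter traced with G1 moves after a G0 lift.

; perimeter-only toolpath
G21 ; units = mm
G90 ; absolute positioning
G28 ; home
; layer 1
G0 Z2.500
G0 X12.000 Y6.000
G1 X10.596 Y9.857
G1 X7.042 Y11.909
G1 X3.000 Y11.196
G1 X0.362 Y8.052
G1 X0.362 Y3.948
G1 X3.000 Y0.804
G1 X7.042 Y0.091
G1 X10.596 Y2.143
G1 X12.000 Y6.000
; layer 2
G0 Z5.000
G0 X12.000 Y6.000
G1 X10.596 Y9.857
G1 X7.042 Y11.909
G1 X3.000 Y11.196
G1 X0.362 Y8.052
G1 X0.362 Y3.948
G1 X3.000 Y0.804
G1 X7.042 Y0.091
G1 X10.596 Y2.143
G1 X12.000 Y6.000
; layer 3
G0 Z7.500
G0 X12.000 Y6.000
G1 X10.596 Y9.857
G1 X7.042 Y11.909
G1 X3.000 Y11.196
G1 X0.362 Y8.052
G1 X0.362 Y3.948
G1 X3.000 Y0.804
G1 X7.042 Y0.091
G1 X10.596 Y2.143
G1 X12.000 Y6.000
; layer 4
G0 Z10.000
G0 X12.000 Y6.000
G1 X10.596 Y9.857
G1 X7.042 Y11.909
G1 X3.000 Y11.196
G1 X0.362 Y8.052
G1 X0.362 Y3.948
G1 X3.000 Y0.804
G1 X7.042 Y0.091
G1 X10.596 Y2.143
G1 X12.000 Y6.000
; layer 5
G0 Z12.500
G0 X12.000 Y6.000
G1 X10.596 Y9.857
G1 X7.042 Y11.909
G1 X3.000 Y11.196
G1 X0.362 Y8.052
G1 X0.362 Y3.948
G1 X3.000 Y0.804
G1 X7.042 Y0.091
G1 X10.596 Y2.143
G1 X12.000 Y6.000
; layer 6
G0 Z15.000
G0 X12.000 Y6.000
G1 X10.596 Y9.857
G1 X7.042 Y11.909
G1 X3.000 Y11.196
G1 X0.362 Y8.052
G1 X0.362 Y3.948
G1 X3.000 Y0.804
G1 X7.042 Y0.091
G1 X10.596 Y2.143
G1 X12.000 Y6.000
; layer 7
G0 Z17.500
G0 X12.000 Y6.000
G1 X10.596 Y9.857
G1 X7.042 Y11.909
G1 X3.000 Y11.196
G1 X0.362 Y8.052
G1 X0.362 Y3.948
G1 X3.000 Y0.804
G1 X7.042 Y0.091
G1 X10.596 Y2.143
G1 X12.000 Y6.000
; layer 8
G0 Z20.000
G0 X12.000 Y6.000
G1 X10.596 Y9.857
G1 X7.042 Y11.909
G1 X3.000 Y11.196
G1 X0.362 Y8.052
G1 X0.362 Y3.948
G1 X3.000 Y0.804
G1 X7.042 Y0.091
G1 X10.596 Y2.143
G1 X12.000 Y6.000
M2 ; end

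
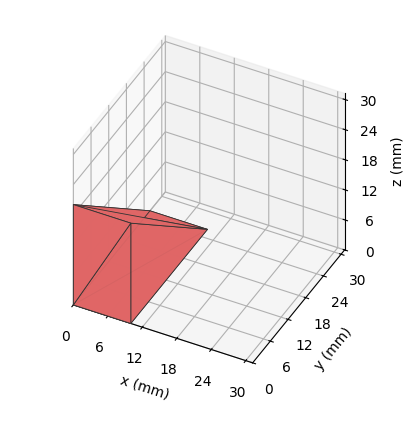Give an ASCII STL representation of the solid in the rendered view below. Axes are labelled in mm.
Reading the render: the shape is a wedge (ramp): 10 × 26 mm base, rising to 20 mm along the y=0 edge and sloping linearly to z=0 at y=26 (dimensions read to the nearest mm from the axis ticks). For the STL, each face is triangulated and given an outward normal.

solid part
  facet normal 0.0000 0.0000 -1.0000
    outer loop
      vertex 10.00 26.00 0.00
      vertex 10.00 0.00 0.00
      vertex 0.00 0.00 0.00
    endloop
  endfacet
  facet normal 0.0000 0.0000 -1.0000
    outer loop
      vertex 0.00 26.00 0.00
      vertex 10.00 26.00 0.00
      vertex 0.00 0.00 0.00
    endloop
  endfacet
  facet normal 0.0000 -1.0000 0.0000
    outer loop
      vertex 0.00 0.00 0.00
      vertex 10.00 0.00 0.00
      vertex 10.00 0.00 20.00
    endloop
  endfacet
  facet normal 0.0000 -1.0000 0.0000
    outer loop
      vertex 0.00 0.00 0.00
      vertex 10.00 0.00 20.00
      vertex 0.00 0.00 20.00
    endloop
  endfacet
  facet normal 0.0000 0.6097 0.7926
    outer loop
      vertex 0.00 0.00 20.00
      vertex 10.00 0.00 20.00
      vertex 10.00 26.00 0.00
    endloop
  endfacet
  facet normal 0.0000 0.6097 0.7926
    outer loop
      vertex 0.00 0.00 20.00
      vertex 10.00 26.00 0.00
      vertex 0.00 26.00 0.00
    endloop
  endfacet
  facet normal -1.0000 0.0000 0.0000
    outer loop
      vertex 0.00 0.00 20.00
      vertex 0.00 26.00 0.00
      vertex 0.00 0.00 0.00
    endloop
  endfacet
  facet normal 1.0000 0.0000 0.0000
    outer loop
      vertex 10.00 0.00 0.00
      vertex 10.00 26.00 0.00
      vertex 10.00 0.00 20.00
    endloop
  endfacet
endsolid part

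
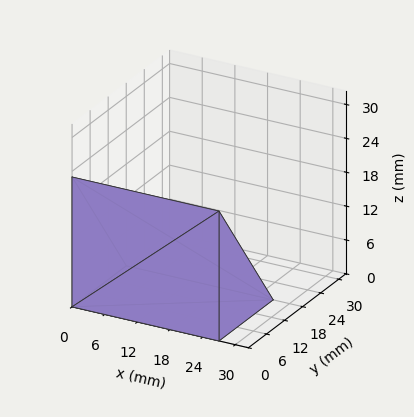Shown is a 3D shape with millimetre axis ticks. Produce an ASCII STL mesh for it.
Reading the render: the shape is a wedge (ramp): 27 × 18 mm base, rising to 23 mm along the y=0 edge and sloping linearly to z=0 at y=18 (dimensions read to the nearest mm from the axis ticks). For the STL, each face is triangulated and given an outward normal.

solid part
  facet normal 0.0000 0.0000 -1.0000
    outer loop
      vertex 27.000 18.000 0.000
      vertex 27.000 0.000 0.000
      vertex 0.000 0.000 0.000
    endloop
  endfacet
  facet normal 0.0000 0.0000 -1.0000
    outer loop
      vertex 0.000 18.000 0.000
      vertex 27.000 18.000 0.000
      vertex 0.000 0.000 0.000
    endloop
  endfacet
  facet normal 0.0000 -1.0000 0.0000
    outer loop
      vertex 0.000 0.000 0.000
      vertex 27.000 0.000 0.000
      vertex 27.000 0.000 23.000
    endloop
  endfacet
  facet normal 0.0000 -1.0000 0.0000
    outer loop
      vertex 0.000 0.000 0.000
      vertex 27.000 0.000 23.000
      vertex 0.000 0.000 23.000
    endloop
  endfacet
  facet normal 0.0000 0.7875 0.6163
    outer loop
      vertex 0.000 0.000 23.000
      vertex 27.000 0.000 23.000
      vertex 27.000 18.000 0.000
    endloop
  endfacet
  facet normal 0.0000 0.7875 0.6163
    outer loop
      vertex 0.000 0.000 23.000
      vertex 27.000 18.000 0.000
      vertex 0.000 18.000 0.000
    endloop
  endfacet
  facet normal -1.0000 0.0000 0.0000
    outer loop
      vertex 0.000 0.000 23.000
      vertex 0.000 18.000 0.000
      vertex 0.000 0.000 0.000
    endloop
  endfacet
  facet normal 1.0000 0.0000 0.0000
    outer loop
      vertex 27.000 0.000 0.000
      vertex 27.000 18.000 0.000
      vertex 27.000 0.000 23.000
    endloop
  endfacet
endsolid part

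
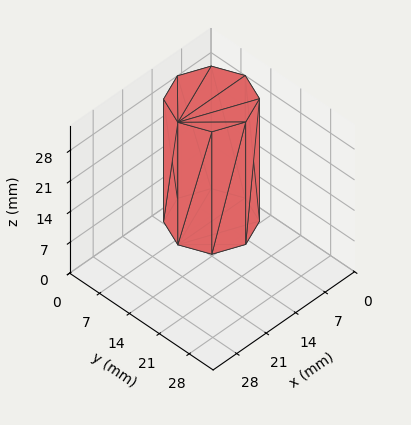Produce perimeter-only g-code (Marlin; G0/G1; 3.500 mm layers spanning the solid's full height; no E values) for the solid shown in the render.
Reading the render: the shape is a regular 8-sided prism (a cylinder approximated with 8 flat sides), circumscribed radius ≈ 8 mm, height ≈ 28 mm (dimensions read to the nearest mm from the axis ticks). For the g-code, the solid's height is divided into equal slices at the stated Δz and each level perimeter traced with G1 moves after a G0 lift.

; perimeter-only toolpath
G21 ; units = mm
G90 ; absolute positioning
G28 ; home
; layer 1
G0 Z3.500
G0 X16.000 Y8.000
G1 X13.657 Y13.657
G1 X8.000 Y16.000
G1 X2.343 Y13.657
G1 X0.000 Y8.000
G1 X2.343 Y2.343
G1 X8.000 Y0.000
G1 X13.657 Y2.343
G1 X16.000 Y8.000
; layer 2
G0 Z7.000
G0 X16.000 Y8.000
G1 X13.657 Y13.657
G1 X8.000 Y16.000
G1 X2.343 Y13.657
G1 X0.000 Y8.000
G1 X2.343 Y2.343
G1 X8.000 Y0.000
G1 X13.657 Y2.343
G1 X16.000 Y8.000
; layer 3
G0 Z10.500
G0 X16.000 Y8.000
G1 X13.657 Y13.657
G1 X8.000 Y16.000
G1 X2.343 Y13.657
G1 X0.000 Y8.000
G1 X2.343 Y2.343
G1 X8.000 Y0.000
G1 X13.657 Y2.343
G1 X16.000 Y8.000
; layer 4
G0 Z14.000
G0 X16.000 Y8.000
G1 X13.657 Y13.657
G1 X8.000 Y16.000
G1 X2.343 Y13.657
G1 X0.000 Y8.000
G1 X2.343 Y2.343
G1 X8.000 Y0.000
G1 X13.657 Y2.343
G1 X16.000 Y8.000
; layer 5
G0 Z17.500
G0 X16.000 Y8.000
G1 X13.657 Y13.657
G1 X8.000 Y16.000
G1 X2.343 Y13.657
G1 X0.000 Y8.000
G1 X2.343 Y2.343
G1 X8.000 Y0.000
G1 X13.657 Y2.343
G1 X16.000 Y8.000
; layer 6
G0 Z21.000
G0 X16.000 Y8.000
G1 X13.657 Y13.657
G1 X8.000 Y16.000
G1 X2.343 Y13.657
G1 X0.000 Y8.000
G1 X2.343 Y2.343
G1 X8.000 Y0.000
G1 X13.657 Y2.343
G1 X16.000 Y8.000
; layer 7
G0 Z24.500
G0 X16.000 Y8.000
G1 X13.657 Y13.657
G1 X8.000 Y16.000
G1 X2.343 Y13.657
G1 X0.000 Y8.000
G1 X2.343 Y2.343
G1 X8.000 Y0.000
G1 X13.657 Y2.343
G1 X16.000 Y8.000
; layer 8
G0 Z28.000
G0 X16.000 Y8.000
G1 X13.657 Y13.657
G1 X8.000 Y16.000
G1 X2.343 Y13.657
G1 X0.000 Y8.000
G1 X2.343 Y2.343
G1 X8.000 Y0.000
G1 X13.657 Y2.343
G1 X16.000 Y8.000
M2 ; end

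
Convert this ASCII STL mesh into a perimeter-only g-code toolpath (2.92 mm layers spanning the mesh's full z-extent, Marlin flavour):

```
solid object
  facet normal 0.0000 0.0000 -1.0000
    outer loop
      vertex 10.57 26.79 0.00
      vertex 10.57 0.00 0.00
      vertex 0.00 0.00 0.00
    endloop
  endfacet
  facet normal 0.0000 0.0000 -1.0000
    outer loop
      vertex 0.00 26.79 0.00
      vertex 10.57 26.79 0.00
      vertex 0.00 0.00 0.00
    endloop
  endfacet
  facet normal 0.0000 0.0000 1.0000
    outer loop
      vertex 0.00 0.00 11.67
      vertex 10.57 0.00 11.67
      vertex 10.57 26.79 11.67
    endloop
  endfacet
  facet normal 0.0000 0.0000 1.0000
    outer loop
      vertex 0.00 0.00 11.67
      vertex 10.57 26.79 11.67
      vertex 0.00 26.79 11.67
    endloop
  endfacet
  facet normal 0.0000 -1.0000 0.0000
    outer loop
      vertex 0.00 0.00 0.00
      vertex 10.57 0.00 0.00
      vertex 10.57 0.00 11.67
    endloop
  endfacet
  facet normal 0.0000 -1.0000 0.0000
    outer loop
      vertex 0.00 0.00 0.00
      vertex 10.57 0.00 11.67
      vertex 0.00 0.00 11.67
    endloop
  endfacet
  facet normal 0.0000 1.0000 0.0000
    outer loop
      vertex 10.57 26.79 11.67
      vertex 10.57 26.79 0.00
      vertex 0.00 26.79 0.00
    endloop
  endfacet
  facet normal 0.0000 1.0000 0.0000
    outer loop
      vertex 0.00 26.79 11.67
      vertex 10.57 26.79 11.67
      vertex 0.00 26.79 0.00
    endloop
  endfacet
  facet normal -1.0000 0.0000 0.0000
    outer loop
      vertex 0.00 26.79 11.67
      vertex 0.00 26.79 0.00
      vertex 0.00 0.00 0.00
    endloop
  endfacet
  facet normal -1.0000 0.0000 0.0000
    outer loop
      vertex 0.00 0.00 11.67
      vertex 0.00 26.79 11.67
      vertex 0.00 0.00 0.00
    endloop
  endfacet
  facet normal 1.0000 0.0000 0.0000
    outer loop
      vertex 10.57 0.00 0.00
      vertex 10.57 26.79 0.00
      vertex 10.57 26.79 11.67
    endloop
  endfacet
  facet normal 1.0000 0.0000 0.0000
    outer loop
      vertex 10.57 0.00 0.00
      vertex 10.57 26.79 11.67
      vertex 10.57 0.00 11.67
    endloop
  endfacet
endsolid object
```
; perimeter-only toolpath
G21 ; units = mm
G90 ; absolute positioning
G28 ; home
; layer 1
G0 Z2.92
G0 X0.00 Y0.00
G1 X10.57 Y0.00
G1 X10.57 Y26.79
G1 X0.00 Y26.79
G1 X0.00 Y0.00
; layer 2
G0 Z5.83
G0 X0.00 Y0.00
G1 X10.57 Y0.00
G1 X10.57 Y26.79
G1 X0.00 Y26.79
G1 X0.00 Y0.00
; layer 3
G0 Z8.75
G0 X0.00 Y0.00
G1 X10.57 Y0.00
G1 X10.57 Y26.79
G1 X0.00 Y26.79
G1 X0.00 Y0.00
; layer 4
G0 Z11.67
G0 X0.00 Y0.00
G1 X10.57 Y0.00
G1 X10.57 Y26.79
G1 X0.00 Y26.79
G1 X0.00 Y0.00
M2 ; end

The solid is a rectangular box, roughly 10.6 × 26.8 mm footprint and 11.7 mm tall. Slicing at Δz = 2.92 mm — 4 equal slices spanning the solid's height, so layer i sits at z = i·h/4 — gives 4 non-empty perimeters. Each is a 4-segment closed polygon; G0 lifts to the layer z and rapids to the start vertex, then G1 traces the edges.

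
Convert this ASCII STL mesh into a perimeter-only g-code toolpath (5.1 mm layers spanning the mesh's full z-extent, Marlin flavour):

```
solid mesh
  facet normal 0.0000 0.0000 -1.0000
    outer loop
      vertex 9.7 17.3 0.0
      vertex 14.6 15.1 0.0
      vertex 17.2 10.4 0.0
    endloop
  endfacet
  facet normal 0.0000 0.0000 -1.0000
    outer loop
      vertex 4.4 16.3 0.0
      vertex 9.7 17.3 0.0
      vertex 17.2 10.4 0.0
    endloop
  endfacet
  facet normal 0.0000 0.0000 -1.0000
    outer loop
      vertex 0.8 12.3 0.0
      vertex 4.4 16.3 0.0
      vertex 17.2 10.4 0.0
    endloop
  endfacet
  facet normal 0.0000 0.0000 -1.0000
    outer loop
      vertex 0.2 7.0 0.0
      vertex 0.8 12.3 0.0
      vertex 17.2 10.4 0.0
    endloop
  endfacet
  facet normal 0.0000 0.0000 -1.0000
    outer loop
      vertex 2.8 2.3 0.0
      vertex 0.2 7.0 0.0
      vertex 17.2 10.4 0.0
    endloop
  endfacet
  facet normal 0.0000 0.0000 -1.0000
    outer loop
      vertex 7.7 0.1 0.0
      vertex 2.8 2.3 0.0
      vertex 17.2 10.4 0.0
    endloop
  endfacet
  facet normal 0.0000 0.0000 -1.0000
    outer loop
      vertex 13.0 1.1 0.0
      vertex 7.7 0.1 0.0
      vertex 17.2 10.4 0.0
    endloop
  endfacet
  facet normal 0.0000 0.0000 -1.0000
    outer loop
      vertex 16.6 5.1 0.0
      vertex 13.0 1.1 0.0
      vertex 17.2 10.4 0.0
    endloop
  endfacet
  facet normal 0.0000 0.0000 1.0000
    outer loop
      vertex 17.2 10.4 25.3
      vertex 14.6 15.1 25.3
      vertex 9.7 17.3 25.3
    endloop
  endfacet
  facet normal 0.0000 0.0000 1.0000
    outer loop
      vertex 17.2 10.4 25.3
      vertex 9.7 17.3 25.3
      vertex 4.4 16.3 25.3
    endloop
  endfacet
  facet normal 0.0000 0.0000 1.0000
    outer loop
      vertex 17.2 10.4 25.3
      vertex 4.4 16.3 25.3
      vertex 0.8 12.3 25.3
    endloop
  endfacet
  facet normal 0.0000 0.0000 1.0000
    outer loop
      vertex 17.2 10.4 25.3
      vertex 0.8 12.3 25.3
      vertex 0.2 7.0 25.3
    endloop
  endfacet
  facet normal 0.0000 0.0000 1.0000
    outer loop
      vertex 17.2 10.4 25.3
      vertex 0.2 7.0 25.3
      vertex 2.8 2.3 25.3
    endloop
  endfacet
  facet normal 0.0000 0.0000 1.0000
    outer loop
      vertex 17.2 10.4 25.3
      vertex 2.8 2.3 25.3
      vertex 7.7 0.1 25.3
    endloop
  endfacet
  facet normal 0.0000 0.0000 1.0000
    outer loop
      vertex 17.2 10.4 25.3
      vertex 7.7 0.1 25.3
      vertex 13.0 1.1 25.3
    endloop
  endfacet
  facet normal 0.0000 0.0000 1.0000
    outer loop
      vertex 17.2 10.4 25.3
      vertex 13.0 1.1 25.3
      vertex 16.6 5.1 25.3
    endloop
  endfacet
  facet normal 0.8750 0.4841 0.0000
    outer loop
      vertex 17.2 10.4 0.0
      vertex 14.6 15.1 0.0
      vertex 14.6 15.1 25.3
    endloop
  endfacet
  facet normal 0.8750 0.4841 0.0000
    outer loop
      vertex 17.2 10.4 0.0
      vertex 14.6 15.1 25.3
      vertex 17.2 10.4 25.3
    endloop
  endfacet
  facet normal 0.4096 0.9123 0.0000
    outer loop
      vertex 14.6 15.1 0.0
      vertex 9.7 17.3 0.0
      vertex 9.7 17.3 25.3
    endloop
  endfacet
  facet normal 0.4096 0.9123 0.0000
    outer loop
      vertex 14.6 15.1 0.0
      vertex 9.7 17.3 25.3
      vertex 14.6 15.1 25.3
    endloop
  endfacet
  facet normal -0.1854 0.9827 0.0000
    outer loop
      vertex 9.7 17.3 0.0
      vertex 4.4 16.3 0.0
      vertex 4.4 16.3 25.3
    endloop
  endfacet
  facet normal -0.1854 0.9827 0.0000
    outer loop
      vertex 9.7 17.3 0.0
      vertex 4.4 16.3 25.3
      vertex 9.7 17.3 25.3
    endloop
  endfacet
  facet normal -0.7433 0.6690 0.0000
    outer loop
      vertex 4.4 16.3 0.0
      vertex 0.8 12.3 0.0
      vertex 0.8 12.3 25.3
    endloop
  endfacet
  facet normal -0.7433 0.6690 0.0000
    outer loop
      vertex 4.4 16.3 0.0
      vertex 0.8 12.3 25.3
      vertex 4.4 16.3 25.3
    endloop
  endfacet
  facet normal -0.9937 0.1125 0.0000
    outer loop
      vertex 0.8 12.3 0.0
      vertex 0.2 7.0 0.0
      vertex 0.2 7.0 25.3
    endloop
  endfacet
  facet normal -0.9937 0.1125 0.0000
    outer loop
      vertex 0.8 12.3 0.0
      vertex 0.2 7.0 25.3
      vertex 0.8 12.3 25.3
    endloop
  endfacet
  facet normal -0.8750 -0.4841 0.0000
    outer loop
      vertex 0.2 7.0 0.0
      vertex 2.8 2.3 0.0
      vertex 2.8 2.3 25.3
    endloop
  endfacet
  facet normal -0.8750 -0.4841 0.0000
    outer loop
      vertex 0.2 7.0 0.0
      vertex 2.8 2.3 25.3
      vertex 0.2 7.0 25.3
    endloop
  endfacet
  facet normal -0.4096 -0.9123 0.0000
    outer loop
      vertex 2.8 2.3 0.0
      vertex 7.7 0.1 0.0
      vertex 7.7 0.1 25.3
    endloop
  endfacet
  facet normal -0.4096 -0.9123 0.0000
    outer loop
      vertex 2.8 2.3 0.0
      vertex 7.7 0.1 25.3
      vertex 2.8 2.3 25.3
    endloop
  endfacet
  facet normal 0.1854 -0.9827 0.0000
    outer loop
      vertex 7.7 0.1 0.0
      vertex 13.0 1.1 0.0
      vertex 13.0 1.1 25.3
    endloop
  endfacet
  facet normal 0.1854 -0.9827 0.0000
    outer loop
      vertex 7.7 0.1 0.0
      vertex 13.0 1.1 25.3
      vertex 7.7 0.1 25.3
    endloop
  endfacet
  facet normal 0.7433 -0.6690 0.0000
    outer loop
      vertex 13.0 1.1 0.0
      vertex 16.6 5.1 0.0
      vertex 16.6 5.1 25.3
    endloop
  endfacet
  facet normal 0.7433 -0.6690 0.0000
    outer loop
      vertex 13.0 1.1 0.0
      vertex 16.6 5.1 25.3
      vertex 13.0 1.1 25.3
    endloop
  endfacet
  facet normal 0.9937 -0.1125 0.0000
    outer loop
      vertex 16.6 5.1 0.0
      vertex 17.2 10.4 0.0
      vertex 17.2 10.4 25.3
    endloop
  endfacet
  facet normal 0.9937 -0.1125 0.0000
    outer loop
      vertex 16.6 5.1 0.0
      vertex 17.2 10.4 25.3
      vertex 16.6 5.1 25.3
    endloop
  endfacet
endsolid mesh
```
; perimeter-only toolpath
G21 ; units = mm
G90 ; absolute positioning
G28 ; home
; layer 1
G0 Z5.1
G0 X17.2 Y10.4
G1 X14.6 Y15.1
G1 X9.7 Y17.3
G1 X4.4 Y16.3
G1 X0.8 Y12.3
G1 X0.2 Y7.0
G1 X2.8 Y2.3
G1 X7.7 Y0.1
G1 X13.0 Y1.1
G1 X16.6 Y5.1
G1 X17.2 Y10.4
; layer 2
G0 Z10.1
G0 X17.2 Y10.4
G1 X14.6 Y15.1
G1 X9.7 Y17.3
G1 X4.4 Y16.3
G1 X0.8 Y12.3
G1 X0.2 Y7.0
G1 X2.8 Y2.3
G1 X7.7 Y0.1
G1 X13.0 Y1.1
G1 X16.6 Y5.1
G1 X17.2 Y10.4
; layer 3
G0 Z15.2
G0 X17.2 Y10.4
G1 X14.6 Y15.1
G1 X9.7 Y17.3
G1 X4.4 Y16.3
G1 X0.8 Y12.3
G1 X0.2 Y7.0
G1 X2.8 Y2.3
G1 X7.7 Y0.1
G1 X13.0 Y1.1
G1 X16.6 Y5.1
G1 X17.2 Y10.4
; layer 4
G0 Z20.2
G0 X17.2 Y10.4
G1 X14.6 Y15.1
G1 X9.7 Y17.3
G1 X4.4 Y16.3
G1 X0.8 Y12.3
G1 X0.2 Y7.0
G1 X2.8 Y2.3
G1 X7.7 Y0.1
G1 X13.0 Y1.1
G1 X16.6 Y5.1
G1 X17.2 Y10.4
; layer 5
G0 Z25.3
G0 X17.2 Y10.4
G1 X14.6 Y15.1
G1 X9.7 Y17.3
G1 X4.4 Y16.3
G1 X0.8 Y12.3
G1 X0.2 Y7.0
G1 X2.8 Y2.3
G1 X7.7 Y0.1
G1 X13.0 Y1.1
G1 X16.6 Y5.1
G1 X17.2 Y10.4
M2 ; end

The solid is a regular 10-sided prism (a cylinder approximated with 10 flat sides), circumscribed radius ≈ 8.7 mm, height ≈ 25.3 mm. Slicing at Δz = 5.1 mm — 5 equal slices spanning the solid's height, so layer i sits at z = i·h/5 — gives 5 non-empty perimeters. Each is a 10-segment closed polygon; G0 lifts to the layer z and rapids to the start vertex, then G1 traces the edges.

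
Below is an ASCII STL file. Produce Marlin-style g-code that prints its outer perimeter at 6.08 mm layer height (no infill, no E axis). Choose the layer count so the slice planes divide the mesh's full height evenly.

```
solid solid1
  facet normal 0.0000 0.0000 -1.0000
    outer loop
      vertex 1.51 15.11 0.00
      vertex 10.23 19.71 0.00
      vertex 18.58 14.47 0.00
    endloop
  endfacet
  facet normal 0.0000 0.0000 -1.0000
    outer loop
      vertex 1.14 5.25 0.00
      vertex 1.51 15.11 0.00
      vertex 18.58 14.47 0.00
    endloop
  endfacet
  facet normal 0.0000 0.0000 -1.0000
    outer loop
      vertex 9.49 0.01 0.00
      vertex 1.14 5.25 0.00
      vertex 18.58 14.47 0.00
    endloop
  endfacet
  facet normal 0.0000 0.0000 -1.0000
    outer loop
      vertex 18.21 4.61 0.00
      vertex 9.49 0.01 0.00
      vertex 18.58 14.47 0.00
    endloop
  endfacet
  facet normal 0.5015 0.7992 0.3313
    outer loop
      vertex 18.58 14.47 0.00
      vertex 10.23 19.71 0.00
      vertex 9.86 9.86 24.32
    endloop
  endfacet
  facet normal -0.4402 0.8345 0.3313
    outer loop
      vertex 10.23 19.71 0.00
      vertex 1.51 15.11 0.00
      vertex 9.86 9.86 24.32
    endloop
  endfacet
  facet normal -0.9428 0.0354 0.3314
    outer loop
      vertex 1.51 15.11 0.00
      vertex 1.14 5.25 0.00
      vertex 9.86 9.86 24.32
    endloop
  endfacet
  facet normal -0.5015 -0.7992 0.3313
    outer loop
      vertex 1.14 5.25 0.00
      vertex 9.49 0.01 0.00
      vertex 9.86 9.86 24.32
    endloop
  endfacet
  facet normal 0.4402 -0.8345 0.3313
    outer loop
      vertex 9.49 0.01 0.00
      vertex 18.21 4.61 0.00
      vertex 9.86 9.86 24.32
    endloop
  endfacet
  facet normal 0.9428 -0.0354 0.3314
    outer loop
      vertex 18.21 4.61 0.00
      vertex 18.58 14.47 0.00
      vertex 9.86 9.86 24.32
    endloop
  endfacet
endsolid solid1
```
; perimeter-only toolpath
G21 ; units = mm
G90 ; absolute positioning
G28 ; home
; layer 1
G0 Z6.08
G0 X16.40 Y13.32
G1 X10.14 Y17.25
G1 X3.60 Y13.80
G1 X3.32 Y6.40
G1 X9.58 Y2.47
G1 X16.12 Y5.92
G1 X16.40 Y13.32
; layer 2
G0 Z12.16
G0 X14.22 Y12.16
G1 X10.04 Y14.79
G1 X5.68 Y12.48
G1 X5.50 Y7.55
G1 X9.68 Y4.93
G1 X14.04 Y7.23
G1 X14.22 Y12.16
; layer 3
G0 Z18.24
G0 X12.04 Y11.01
G1 X9.95 Y12.32
G1 X7.77 Y11.17
G1 X7.68 Y8.71
G1 X9.77 Y7.40
G1 X11.95 Y8.55
G1 X12.04 Y11.01
M2 ; end

The solid is a regular 6-sided pyramid, base circumscribed radius ≈ 9.86 mm, apex at z ≈ 24.3 mm. Slicing at Δz = 6.08 mm — 4 equal slices spanning the solid's height, so layer i sits at z = i·h/4 — gives 3 non-empty perimeters. Each is a 6-segment closed polygon; G0 lifts to the layer z and rapids to the start vertex, then G1 traces the edges. The cross-section shrinks linearly with z (the slice at the apex is degenerate and omitted).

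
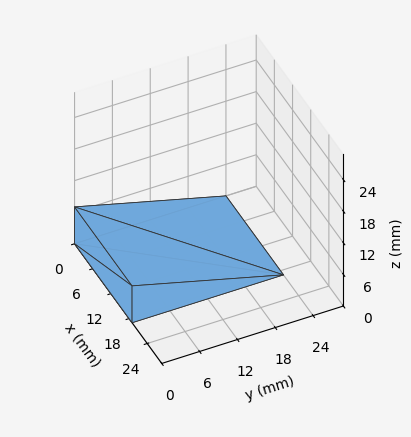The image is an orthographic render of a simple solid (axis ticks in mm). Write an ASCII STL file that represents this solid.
Reading the render: the shape is a wedge (ramp): 19 × 24 mm base, rising to 7 mm along the y=0 edge and sloping linearly to z=0 at y=24 (dimensions read to the nearest mm from the axis ticks). For the STL, each face is triangulated and given an outward normal.

solid part
  facet normal 0.0000 0.0000 -1.0000
    outer loop
      vertex 19.00 24.00 0.00
      vertex 19.00 0.00 0.00
      vertex 0.00 0.00 0.00
    endloop
  endfacet
  facet normal 0.0000 0.0000 -1.0000
    outer loop
      vertex 0.00 24.00 0.00
      vertex 19.00 24.00 0.00
      vertex 0.00 0.00 0.00
    endloop
  endfacet
  facet normal 0.0000 -1.0000 0.0000
    outer loop
      vertex 0.00 0.00 0.00
      vertex 19.00 0.00 0.00
      vertex 19.00 0.00 7.00
    endloop
  endfacet
  facet normal 0.0000 -1.0000 0.0000
    outer loop
      vertex 0.00 0.00 0.00
      vertex 19.00 0.00 7.00
      vertex 0.00 0.00 7.00
    endloop
  endfacet
  facet normal 0.0000 0.2800 0.9600
    outer loop
      vertex 0.00 0.00 7.00
      vertex 19.00 0.00 7.00
      vertex 19.00 24.00 0.00
    endloop
  endfacet
  facet normal 0.0000 0.2800 0.9600
    outer loop
      vertex 0.00 0.00 7.00
      vertex 19.00 24.00 0.00
      vertex 0.00 24.00 0.00
    endloop
  endfacet
  facet normal -1.0000 0.0000 0.0000
    outer loop
      vertex 0.00 0.00 7.00
      vertex 0.00 24.00 0.00
      vertex 0.00 0.00 0.00
    endloop
  endfacet
  facet normal 1.0000 0.0000 0.0000
    outer loop
      vertex 19.00 0.00 0.00
      vertex 19.00 24.00 0.00
      vertex 19.00 0.00 7.00
    endloop
  endfacet
endsolid part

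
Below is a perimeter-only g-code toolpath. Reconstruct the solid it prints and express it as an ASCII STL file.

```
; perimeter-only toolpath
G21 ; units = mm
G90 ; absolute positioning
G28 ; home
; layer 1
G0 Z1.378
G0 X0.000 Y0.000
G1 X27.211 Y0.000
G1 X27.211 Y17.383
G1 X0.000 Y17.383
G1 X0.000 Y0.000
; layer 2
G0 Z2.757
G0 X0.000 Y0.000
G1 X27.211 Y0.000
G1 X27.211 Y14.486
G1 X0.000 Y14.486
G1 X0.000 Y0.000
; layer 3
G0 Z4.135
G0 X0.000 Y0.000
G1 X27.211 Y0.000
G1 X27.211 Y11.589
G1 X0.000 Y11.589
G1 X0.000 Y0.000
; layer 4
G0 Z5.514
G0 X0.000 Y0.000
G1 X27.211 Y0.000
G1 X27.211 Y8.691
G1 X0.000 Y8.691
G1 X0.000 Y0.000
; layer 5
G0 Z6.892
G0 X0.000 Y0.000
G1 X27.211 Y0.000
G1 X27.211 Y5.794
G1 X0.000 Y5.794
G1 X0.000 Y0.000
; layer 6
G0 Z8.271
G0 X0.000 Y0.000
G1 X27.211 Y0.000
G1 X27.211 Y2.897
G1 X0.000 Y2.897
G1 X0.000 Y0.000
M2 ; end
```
solid part
  facet normal 0.0000 0.0000 -1.0000
    outer loop
      vertex 27.211 20.280 0.000
      vertex 27.211 0.000 0.000
      vertex 0.000 0.000 0.000
    endloop
  endfacet
  facet normal 0.0000 0.0000 -1.0000
    outer loop
      vertex 0.000 20.280 0.000
      vertex 27.211 20.280 0.000
      vertex 0.000 0.000 0.000
    endloop
  endfacet
  facet normal 0.0000 -1.0000 0.0000
    outer loop
      vertex 0.000 0.000 0.000
      vertex 27.211 0.000 0.000
      vertex 27.211 0.000 9.649
    endloop
  endfacet
  facet normal 0.0000 -1.0000 0.0000
    outer loop
      vertex 0.000 0.000 0.000
      vertex 27.211 0.000 9.649
      vertex 0.000 0.000 9.649
    endloop
  endfacet
  facet normal 0.0000 0.4296 0.9030
    outer loop
      vertex 0.000 0.000 9.649
      vertex 27.211 0.000 9.649
      vertex 27.211 20.280 0.000
    endloop
  endfacet
  facet normal 0.0000 0.4296 0.9030
    outer loop
      vertex 0.000 0.000 9.649
      vertex 27.211 20.280 0.000
      vertex 0.000 20.280 0.000
    endloop
  endfacet
  facet normal -1.0000 0.0000 0.0000
    outer loop
      vertex 0.000 0.000 9.649
      vertex 0.000 20.280 0.000
      vertex 0.000 0.000 0.000
    endloop
  endfacet
  facet normal 1.0000 0.0000 0.0000
    outer loop
      vertex 27.211 0.000 0.000
      vertex 27.211 20.280 0.000
      vertex 27.211 0.000 9.649
    endloop
  endfacet
endsolid part

The G0 Z moves step by Δz≈1.378 mm. The G1 loops shrink linearly with z, so the solid tapers from its base footprint up to z≈9.65. Closing with a flat bottom cap and the tapered top and triangulating gives 8 facets — a wedge (ramp): 27.2 × 20.3 mm base, rising to 9.65 mm along the y=0 edge and sloping linearly to z=0 at y=20.3.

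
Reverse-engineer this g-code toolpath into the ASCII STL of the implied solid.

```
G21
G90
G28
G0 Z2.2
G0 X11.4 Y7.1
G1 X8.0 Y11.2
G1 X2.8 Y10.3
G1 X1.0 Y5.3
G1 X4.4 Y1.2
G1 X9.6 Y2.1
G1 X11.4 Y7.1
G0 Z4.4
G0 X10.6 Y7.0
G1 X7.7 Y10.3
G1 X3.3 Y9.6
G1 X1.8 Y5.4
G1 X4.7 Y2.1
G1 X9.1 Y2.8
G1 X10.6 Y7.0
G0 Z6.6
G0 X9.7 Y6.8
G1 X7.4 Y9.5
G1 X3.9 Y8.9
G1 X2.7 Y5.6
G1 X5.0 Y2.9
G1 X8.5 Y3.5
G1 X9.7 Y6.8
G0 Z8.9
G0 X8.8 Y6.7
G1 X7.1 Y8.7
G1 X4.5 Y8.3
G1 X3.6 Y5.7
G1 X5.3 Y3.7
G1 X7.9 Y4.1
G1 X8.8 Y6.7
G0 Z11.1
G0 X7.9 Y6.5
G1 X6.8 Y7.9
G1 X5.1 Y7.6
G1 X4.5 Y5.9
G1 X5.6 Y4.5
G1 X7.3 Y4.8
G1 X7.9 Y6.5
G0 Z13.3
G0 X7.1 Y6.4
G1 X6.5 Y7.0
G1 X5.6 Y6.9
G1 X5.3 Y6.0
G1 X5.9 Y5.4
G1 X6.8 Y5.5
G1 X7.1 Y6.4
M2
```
solid part
  facet normal 0.0000 0.0000 -1.0000
    outer loop
      vertex 2.2 11.0 0.0
      vertex 8.3 12.0 0.0
      vertex 12.3 7.3 0.0
    endloop
  endfacet
  facet normal 0.0000 0.0000 -1.0000
    outer loop
      vertex 0.1 5.1 0.0
      vertex 2.2 11.0 0.0
      vertex 12.3 7.3 0.0
    endloop
  endfacet
  facet normal 0.0000 0.0000 -1.0000
    outer loop
      vertex 4.1 0.4 0.0
      vertex 0.1 5.1 0.0
      vertex 12.3 7.3 0.0
    endloop
  endfacet
  facet normal 0.0000 0.0000 -1.0000
    outer loop
      vertex 10.2 1.4 0.0
      vertex 4.1 0.4 0.0
      vertex 12.3 7.3 0.0
    endloop
  endfacet
  facet normal 0.7197 0.6125 0.3267
    outer loop
      vertex 12.3 7.3 0.0
      vertex 8.3 12.0 0.0
      vertex 6.2 6.2 15.5
    endloop
  endfacet
  facet normal -0.1528 0.9322 0.3281
    outer loop
      vertex 8.3 12.0 0.0
      vertex 2.2 11.0 0.0
      vertex 6.2 6.2 15.5
    endloop
  endfacet
  facet normal -0.8901 0.3168 0.3278
    outer loop
      vertex 2.2 11.0 0.0
      vertex 0.1 5.1 0.0
      vertex 6.2 6.2 15.5
    endloop
  endfacet
  facet normal -0.7197 -0.6125 0.3267
    outer loop
      vertex 0.1 5.1 0.0
      vertex 4.1 0.4 0.0
      vertex 6.2 6.2 15.5
    endloop
  endfacet
  facet normal 0.1528 -0.9322 0.3281
    outer loop
      vertex 4.1 0.4 0.0
      vertex 10.2 1.4 0.0
      vertex 6.2 6.2 15.5
    endloop
  endfacet
  facet normal 0.8901 -0.3168 0.3278
    outer loop
      vertex 10.2 1.4 0.0
      vertex 12.3 7.3 0.0
      vertex 6.2 6.2 15.5
    endloop
  endfacet
endsolid part

The G0 Z moves step by Δz≈2.2 mm. The G1 loops shrink linearly with z, so the solid tapers from its base footprint up to z≈15.5. Closing with a flat bottom cap and the tapered top and triangulating gives 10 facets — a regular 6-sided pyramid, base circumscribed radius ≈ 6.2 mm, apex at z ≈ 15.5 mm.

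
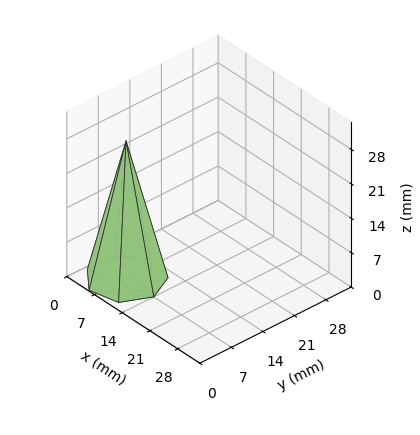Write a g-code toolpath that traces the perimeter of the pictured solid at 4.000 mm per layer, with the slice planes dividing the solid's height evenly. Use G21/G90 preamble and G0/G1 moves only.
Reading the render: the shape is a regular 7-sided pyramid, base circumscribed radius ≈ 7 mm, apex at z ≈ 28 mm (dimensions read to the nearest mm from the axis ticks). For the g-code, the solid's height is divided into equal slices at the stated Δz and each level perimeter traced with G1 moves after a G0 lift.

; perimeter-only toolpath
G21 ; units = mm
G90 ; absolute positioning
G28 ; home
; layer 1
G0 Z4.000
G0 X13.000 Y7.000
G1 X10.741 Y11.691
G1 X5.665 Y12.849
G1 X1.594 Y9.603
G1 X1.594 Y4.397
G1 X5.665 Y1.151
G1 X10.741 Y2.309
G1 X13.000 Y7.000
; layer 2
G0 Z8.000
G0 X12.000 Y7.000
G1 X10.117 Y10.909
G1 X5.887 Y11.874
G1 X2.495 Y9.169
G1 X2.495 Y4.831
G1 X5.887 Y2.126
G1 X10.117 Y3.091
G1 X12.000 Y7.000
; layer 3
G0 Z12.000
G0 X11.000 Y7.000
G1 X9.494 Y10.127
G1 X6.110 Y10.899
G1 X3.396 Y8.735
G1 X3.396 Y5.265
G1 X6.110 Y3.101
G1 X9.494 Y3.873
G1 X11.000 Y7.000
; layer 4
G0 Z16.000
G0 X10.000 Y7.000
G1 X8.870 Y9.346
G1 X6.332 Y9.925
G1 X4.297 Y8.302
G1 X4.297 Y5.698
G1 X6.332 Y4.075
G1 X8.870 Y4.654
G1 X10.000 Y7.000
; layer 5
G0 Z20.000
G0 X9.000 Y7.000
G1 X8.247 Y8.564
G1 X6.555 Y8.950
G1 X5.198 Y7.868
G1 X5.198 Y6.132
G1 X6.555 Y5.050
G1 X8.247 Y5.436
G1 X9.000 Y7.000
; layer 6
G0 Z24.000
G0 X8.000 Y7.000
G1 X7.623 Y7.782
G1 X6.777 Y7.975
G1 X6.099 Y7.434
G1 X6.099 Y6.566
G1 X6.777 Y6.025
G1 X7.623 Y6.218
G1 X8.000 Y7.000
M2 ; end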